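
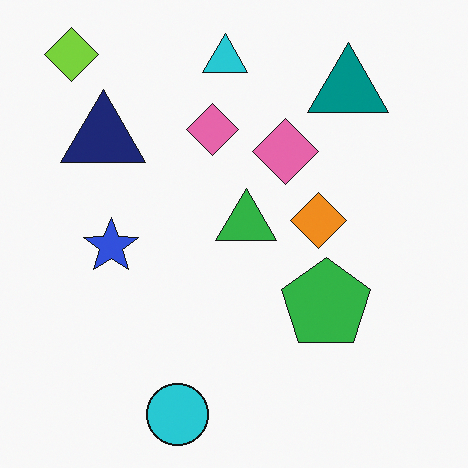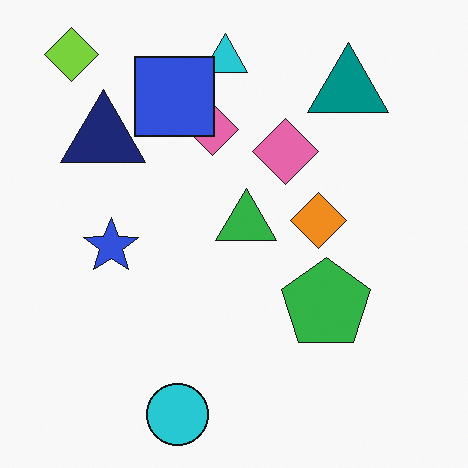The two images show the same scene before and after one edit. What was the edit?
The second image is the first overlaid with an additional blue square.

A blue square appears in the second image that is absent from the first.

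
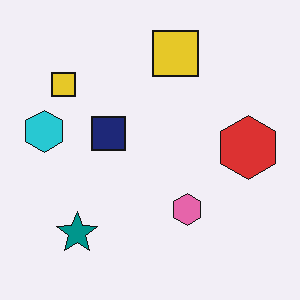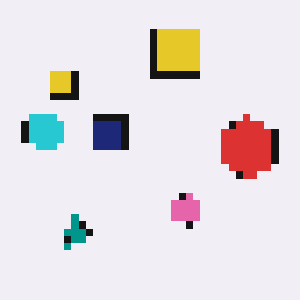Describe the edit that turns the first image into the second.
Pixelated into visible square blocks.

Shapes are reduced to large square blocks; fine edges and outlines are lost — a downscale-then-upscale (mosaic) effect.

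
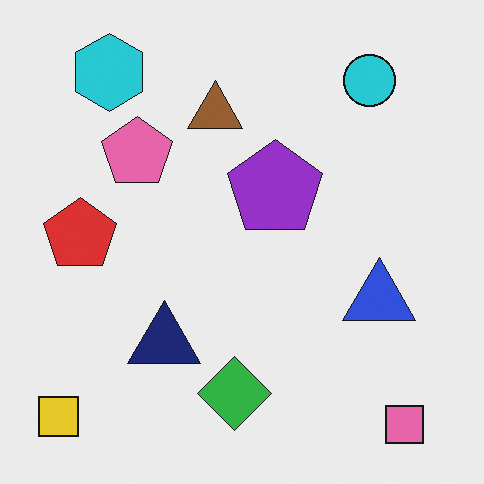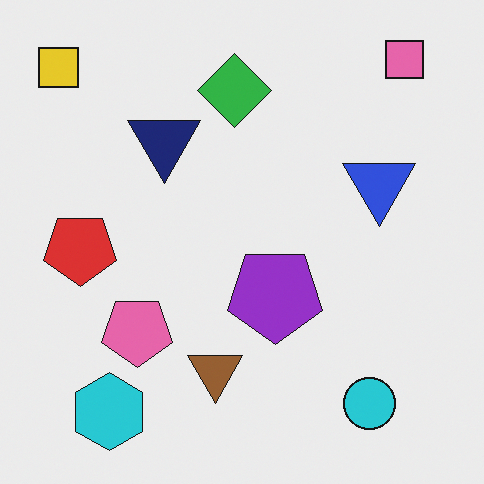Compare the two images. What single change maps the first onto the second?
The second image is the first flipped vertically (top ↔ bottom).

The pink square is in the bottom-right of the first image and the top-right of the second — shapes on opposite sides of the horizontal midline have swapped in a mirror flip.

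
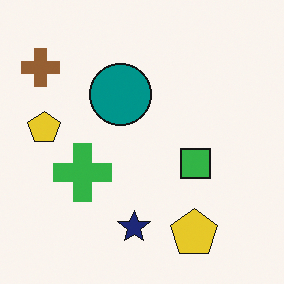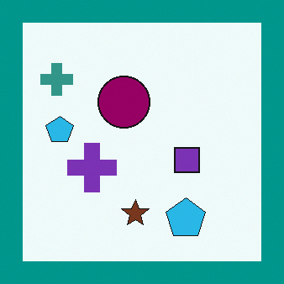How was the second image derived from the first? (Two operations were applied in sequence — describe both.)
This is the original image hue-shifted by a moderate amount, then framed with a teal border.

Every shape's color has rotated by the same amount around the hue wheel — a uniform hue shift. A solid teal frame runs around the edge of the second image, with the content slightly shrunk inside it.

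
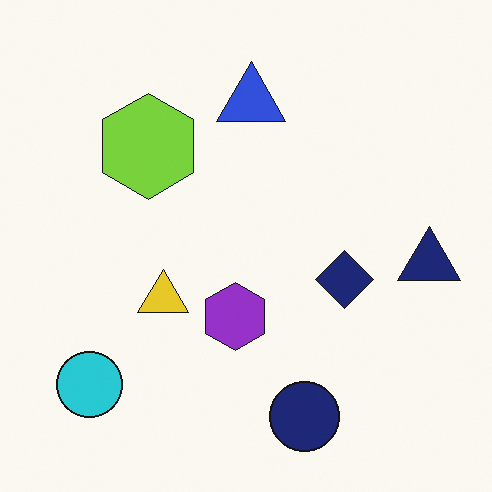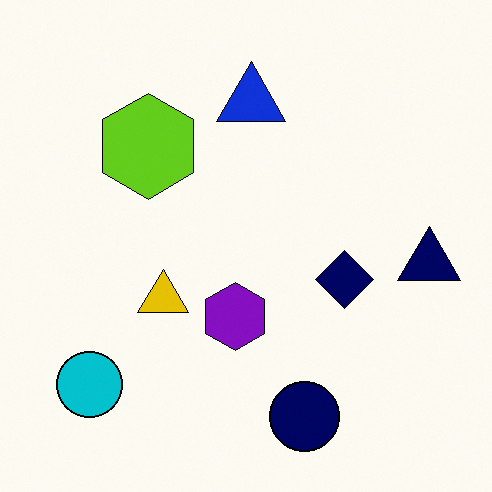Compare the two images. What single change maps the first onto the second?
The second image is the first given slightly increased contrast.

Tones are pushed away from mid-grey across the whole image — a global contrast change.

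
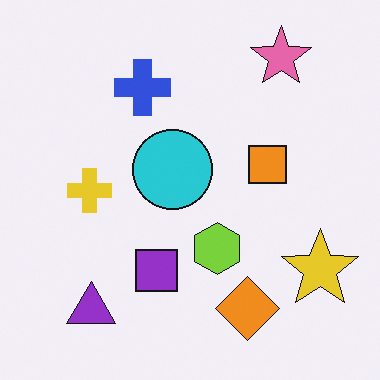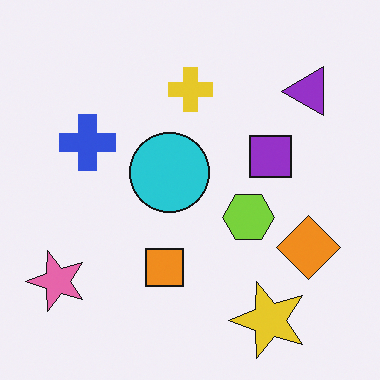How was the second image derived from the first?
It was transposed (reflected across the top-left ↔ bottom-right diagonal).

Shapes have swapped their row and column positions — what was in the top-right is now in the bottom-left — a diagonal reflection.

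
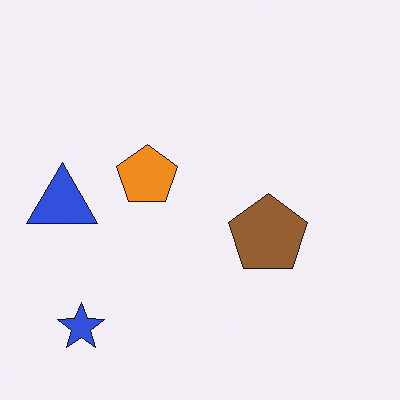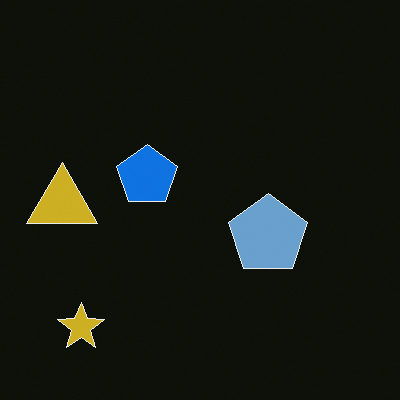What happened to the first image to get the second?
This is the original image color-inverted (negative).

The light background has become dark and every shape's color is its complement — a photographic negative.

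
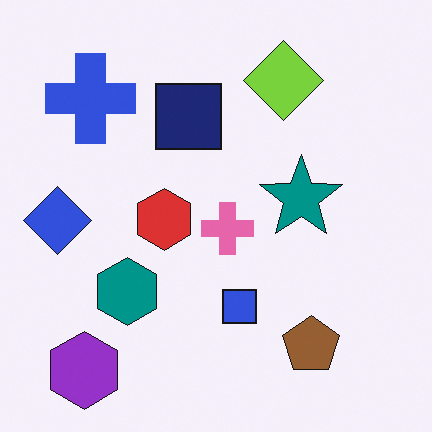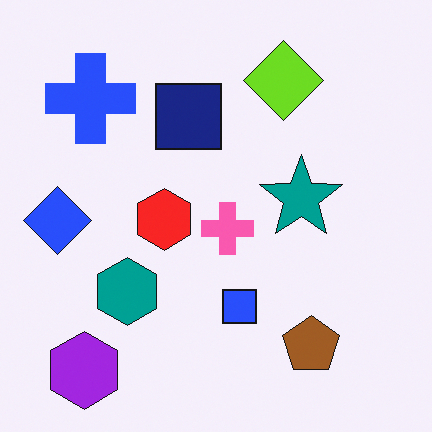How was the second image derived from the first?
The image was slightly oversaturated.

All colors are more vivid — a global saturation change.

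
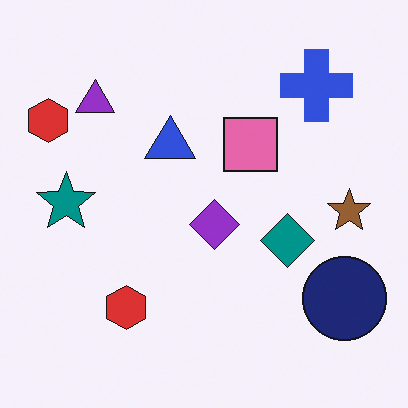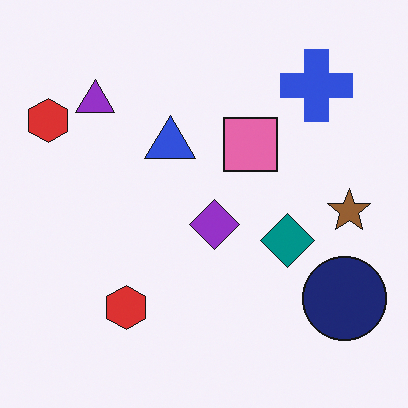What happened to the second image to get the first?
The transformation is: overlaid with an additional teal star.

A teal star appears in the first image that is absent from the second.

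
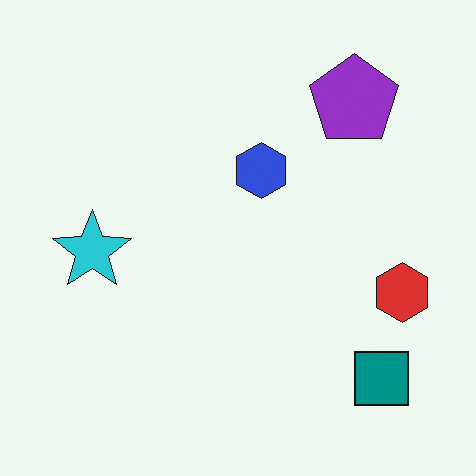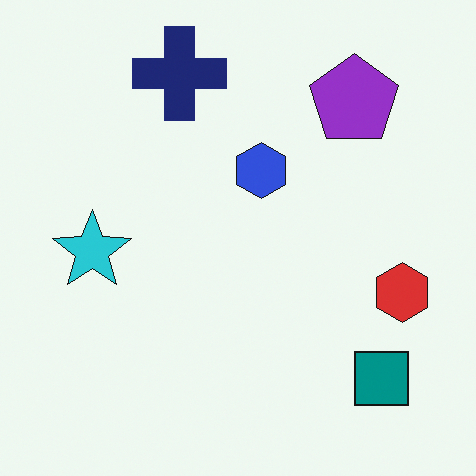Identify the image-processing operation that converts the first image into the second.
Overlaid with an additional navy cross.

A navy cross appears in the second image that is absent from the first.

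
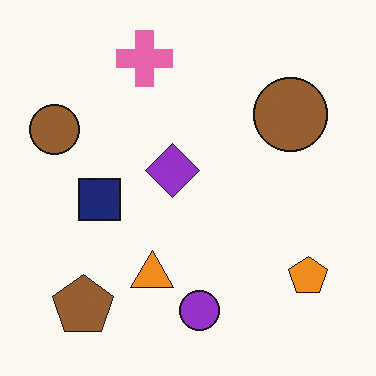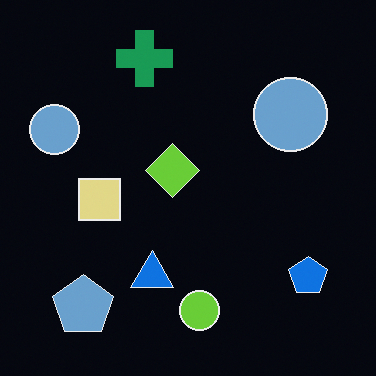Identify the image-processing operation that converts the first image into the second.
The second image is the first color-inverted (negative).

The light background has become dark and every shape's color is its complement — a photographic negative.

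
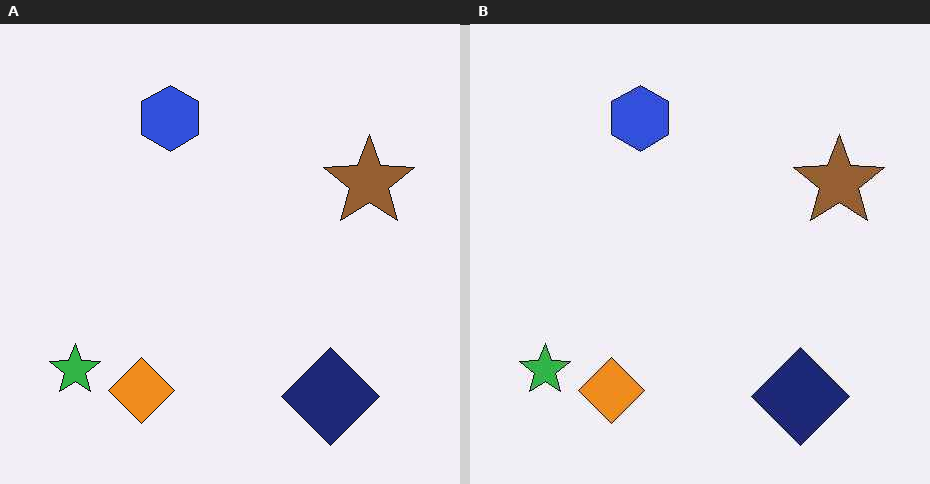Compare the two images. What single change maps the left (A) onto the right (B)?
The transformation is: JPEG-compressed with visible artifacts.

Blocky 8×8 compression artifacts appear around shape edges and the flat background shows ringing — characteristic JPEG degradation.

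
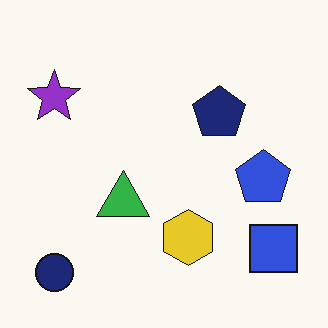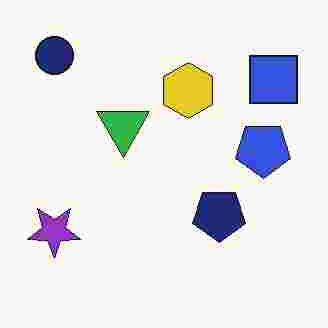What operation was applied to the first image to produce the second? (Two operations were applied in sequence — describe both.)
Heavily JPEG-compressed with obvious blocking artifacts, then flipped vertically (top ↔ bottom).

Blocky 8×8 compression artifacts appear around shape edges and the flat background shows ringing — characteristic JPEG degradation. The navy circle is in the bottom-left of the first image and the top-left of the second — shapes on opposite sides of the horizontal midline have swapped in a mirror flip.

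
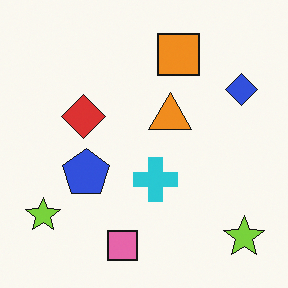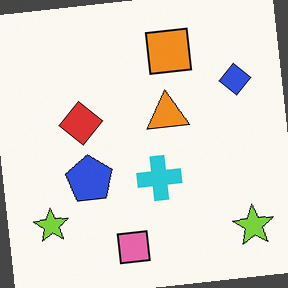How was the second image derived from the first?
Rotated counter-clockwise by a few degrees.

Every shape is tilted by the same angle and the image corners show triangular fill wedges — a whole-image rotation by a non-right angle.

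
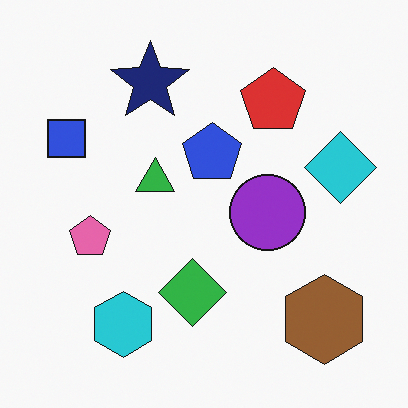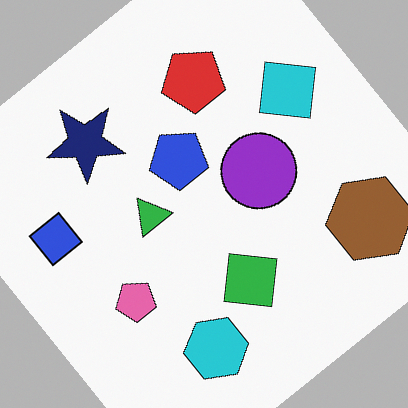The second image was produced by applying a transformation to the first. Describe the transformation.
The transformation is: rotated counter-clockwise by a large amount — several tens of degrees.

Every shape is tilted by the same angle and the image corners show triangular fill wedges — a whole-image rotation by a non-right angle.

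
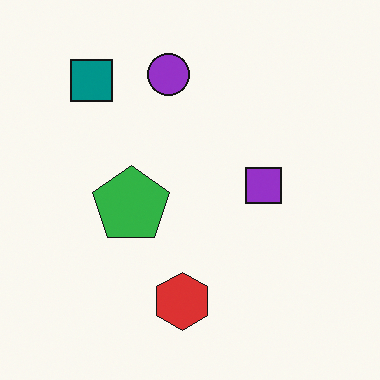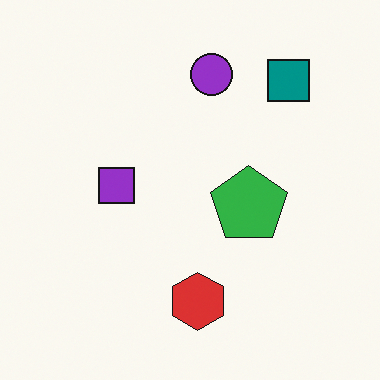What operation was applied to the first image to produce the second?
The transformation is: flipped horizontally (left ↔ right).

The teal square is in the top-left of the first image and the top-right of the second — shapes on opposite sides of the vertical midline have swapped in a mirror flip.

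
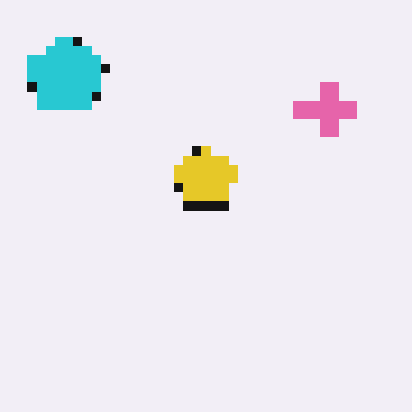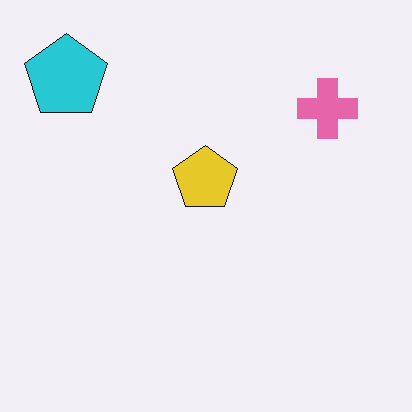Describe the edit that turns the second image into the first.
It was coarsely pixelated.

Shapes are reduced to large square blocks; fine edges and outlines are lost — a downscale-then-upscale (mosaic) effect.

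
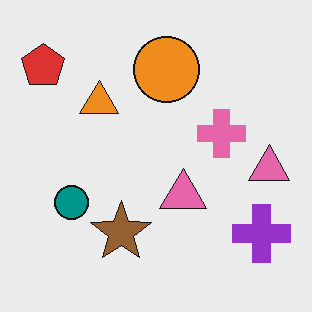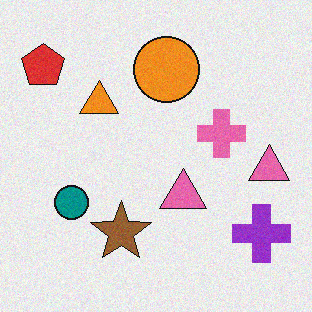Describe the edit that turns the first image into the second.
The second image is the first degraded with subtle gaussian noise.

Random speckle covers the whole image, including the flat background.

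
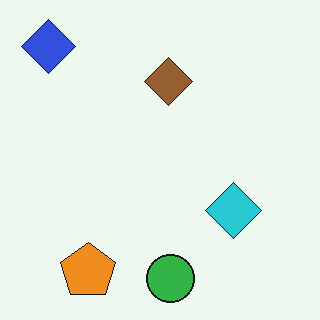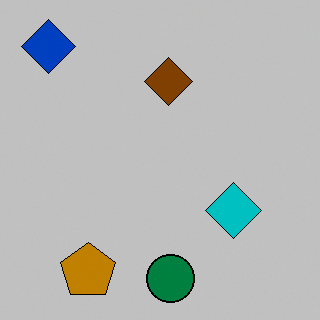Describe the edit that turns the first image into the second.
The image was heavily posterized to just a handful of flat colors.

Each flat color has snapped to a coarser quantized level — most visibly, the near-white background has dropped to a flat grey.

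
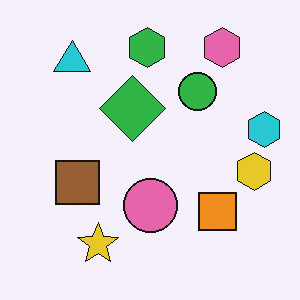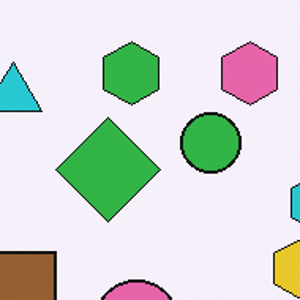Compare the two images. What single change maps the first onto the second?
The transformation is: cropped to a modestly smaller region and rescaled.

The visible shapes are larger and the field of view is narrower; shapes near the original edges may be partly or wholly outside the frame — a crop-and-rescale.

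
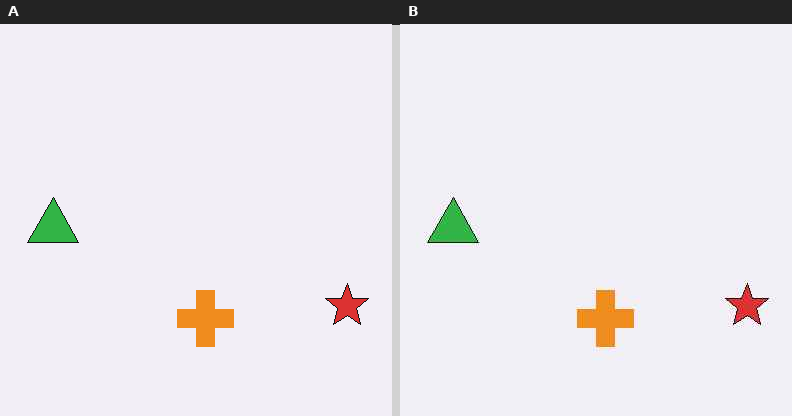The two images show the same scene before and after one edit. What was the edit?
Given moderate JPEG compression.

Blocky 8×8 compression artifacts appear around shape edges and the flat background shows ringing — characteristic JPEG degradation.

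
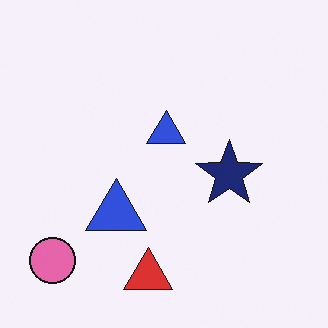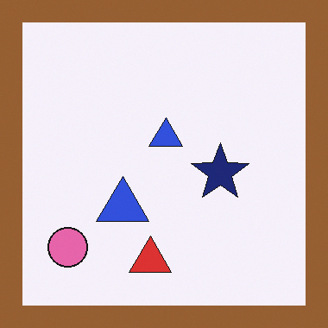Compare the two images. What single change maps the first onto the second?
It was framed with a brown border.

A solid brown frame runs around the edge of the second image, with the content slightly shrunk inside it.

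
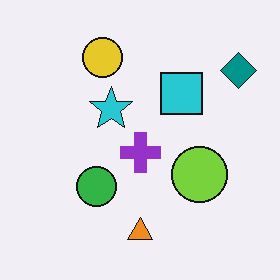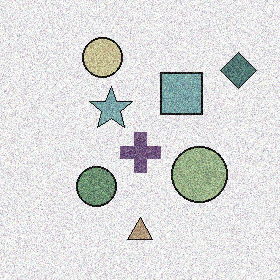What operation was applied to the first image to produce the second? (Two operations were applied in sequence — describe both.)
The transformation is: degraded with a thick layer of grain, then made much more muted (saturation change).

Random speckle covers the whole image, including the flat background. All colors are more muted and greyish — a global saturation change.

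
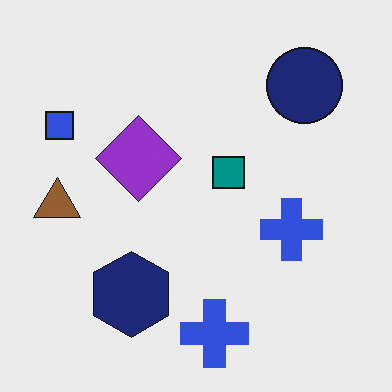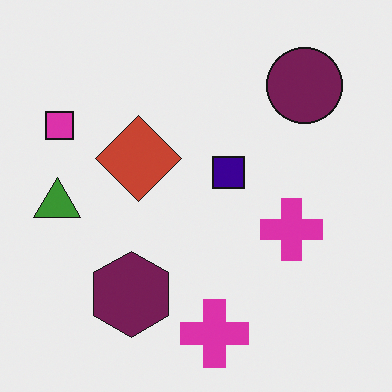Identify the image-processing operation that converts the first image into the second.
This is the original image hue-shifted by a moderate amount.

Every shape's color has rotated by the same amount around the hue wheel — a uniform hue shift.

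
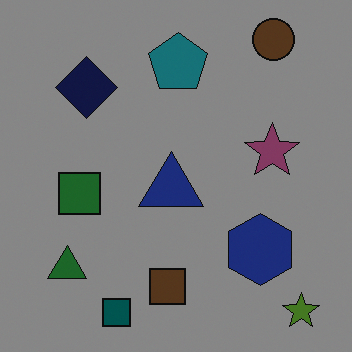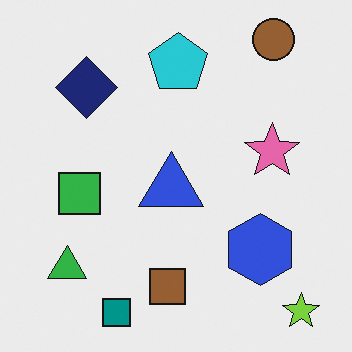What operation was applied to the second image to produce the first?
The image was substantially darkened.

Every pixel — background and shapes alike — is uniformly darkened.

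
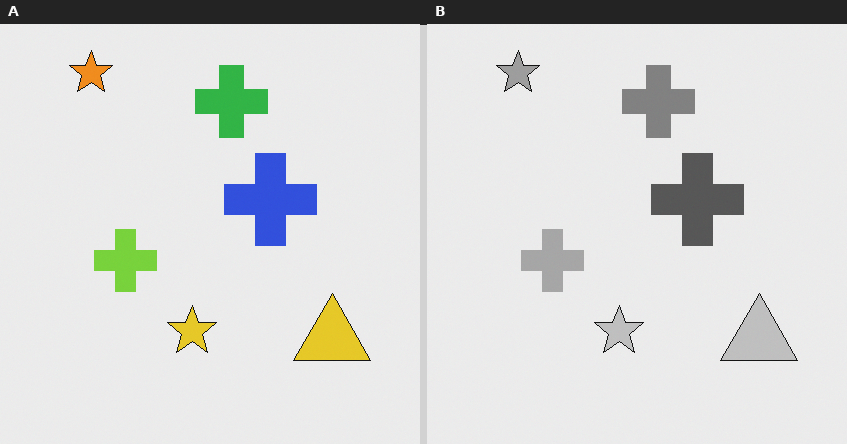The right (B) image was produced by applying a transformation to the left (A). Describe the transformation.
Converted to grayscale.

All color is removed — every shape is now a shade of grey.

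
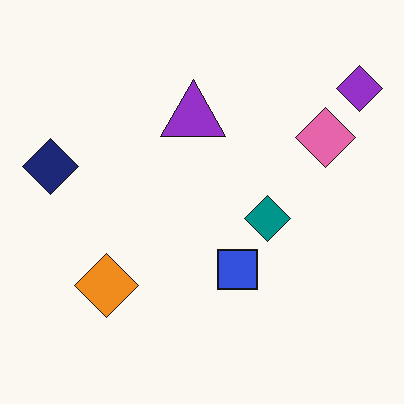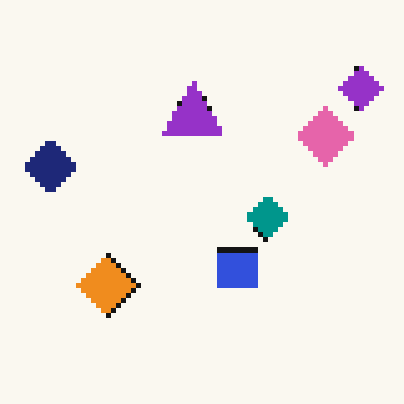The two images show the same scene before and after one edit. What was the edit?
The second image is the first lightly pixelated (a mild mosaic effect).

Shapes are reduced to large square blocks; fine edges and outlines are lost — a downscale-then-upscale (mosaic) effect.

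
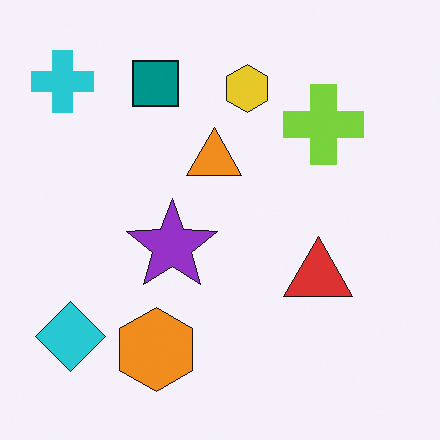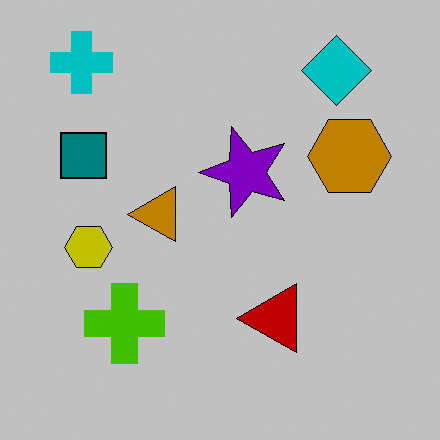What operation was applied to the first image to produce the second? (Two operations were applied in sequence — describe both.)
The image was transposed (reflected across the top-left ↔ bottom-right diagonal), then heavily posterized to just a handful of flat colors.

Shapes have swapped their row and column positions — what was in the top-right is now in the bottom-left — a diagonal reflection. Each flat color has snapped to a coarser quantized level — most visibly, the near-white background has dropped to a flat grey.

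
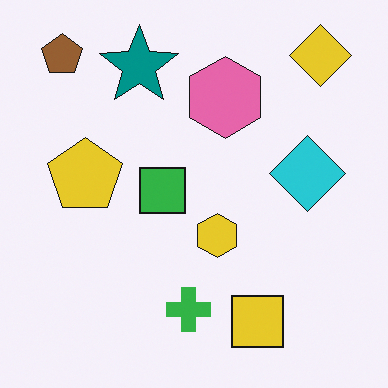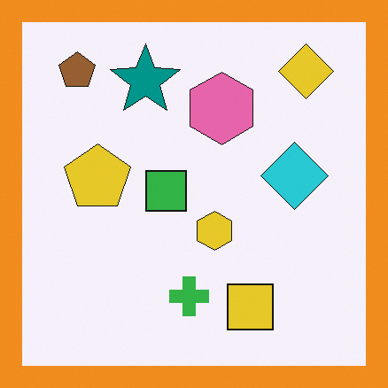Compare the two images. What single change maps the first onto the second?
The second image is the first framed with a orange border.

A solid orange frame runs around the edge of the second image, with the content slightly shrunk inside it.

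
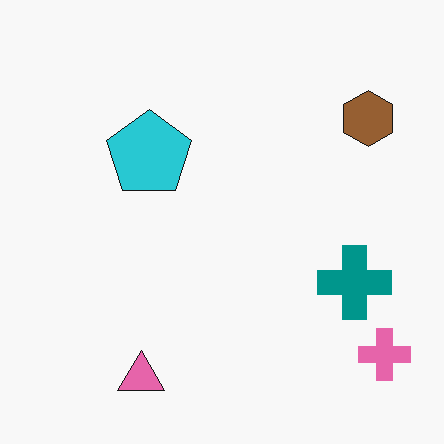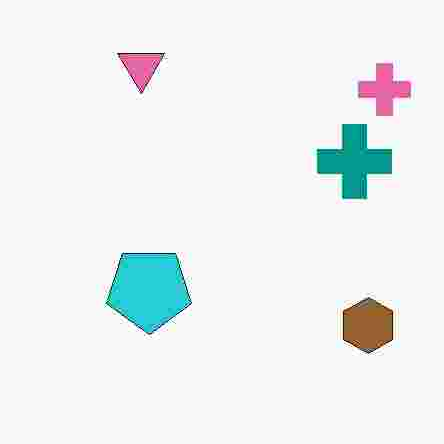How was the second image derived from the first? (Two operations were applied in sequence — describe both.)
It was heavily JPEG-compressed with obvious blocking artifacts, then flipped vertically (top ↔ bottom).

Blocky 8×8 compression artifacts appear around shape edges and the flat background shows ringing — characteristic JPEG degradation. The pink triangle is in the bottom-left of the first image and the top-left of the second — shapes on opposite sides of the horizontal midline have swapped in a mirror flip.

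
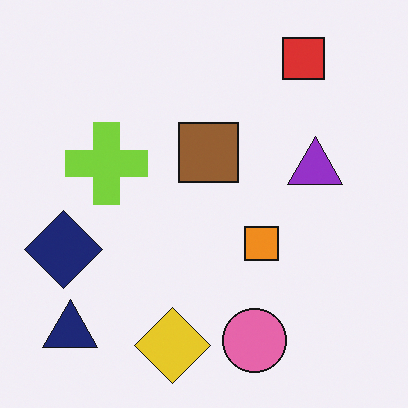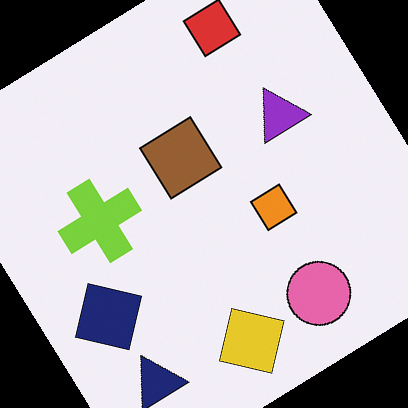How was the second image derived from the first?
Rotated counter-clockwise by a large amount — several tens of degrees.

Every shape is tilted by the same angle and the image corners show triangular fill wedges — a whole-image rotation by a non-right angle.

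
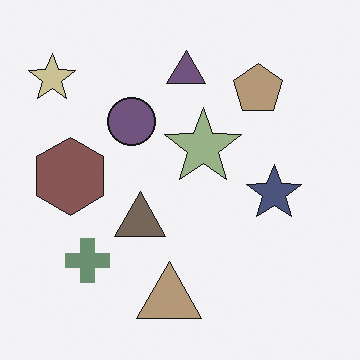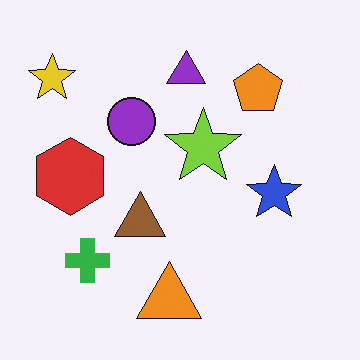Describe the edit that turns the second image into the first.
The image was made much more muted (saturation change).

All colors are more muted and greyish — a global saturation change.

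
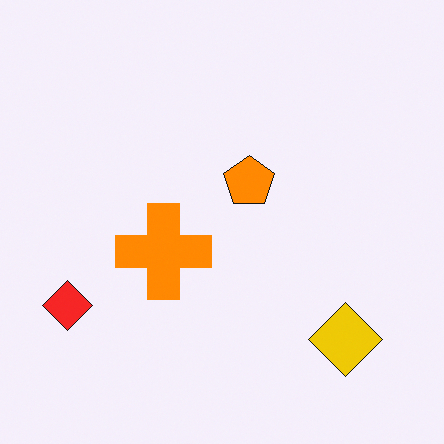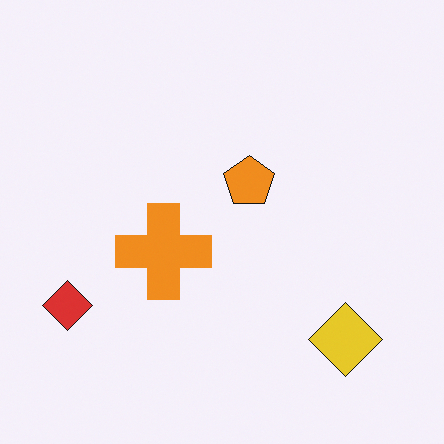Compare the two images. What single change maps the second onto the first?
The first image is the second slightly oversaturated.

All colors are more vivid — a global saturation change.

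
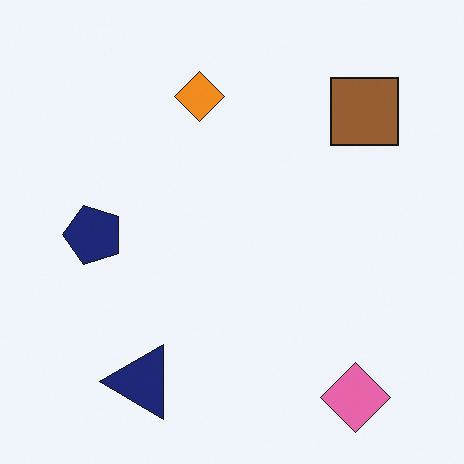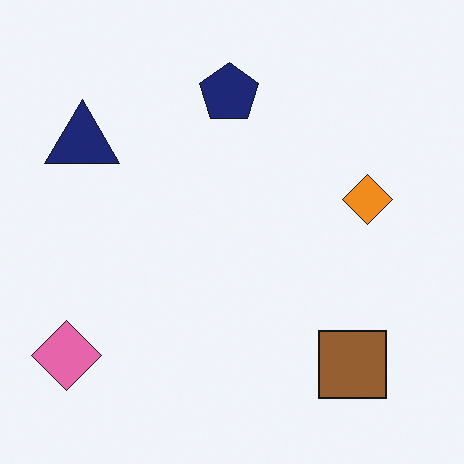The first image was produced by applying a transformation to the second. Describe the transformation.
The first image is the second rotated 90° counter-clockwise.

The pink diamond sits in the bottom-left of the second image and the bottom-right of the first — consistent with a whole-image 90° counter-clockwise rotation.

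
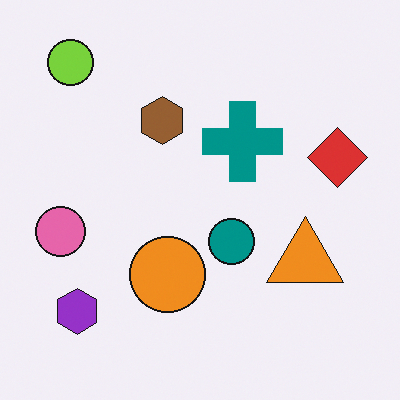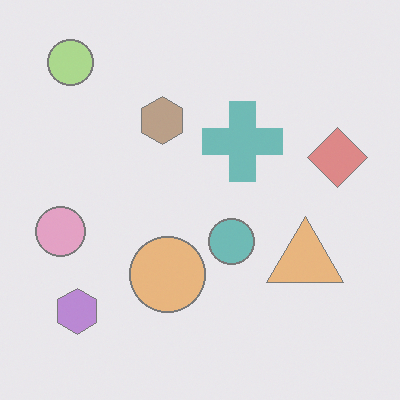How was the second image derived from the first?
The transformation is: given much lower contrast.

Tones are pushed toward mid-grey across the whole image — a global contrast change.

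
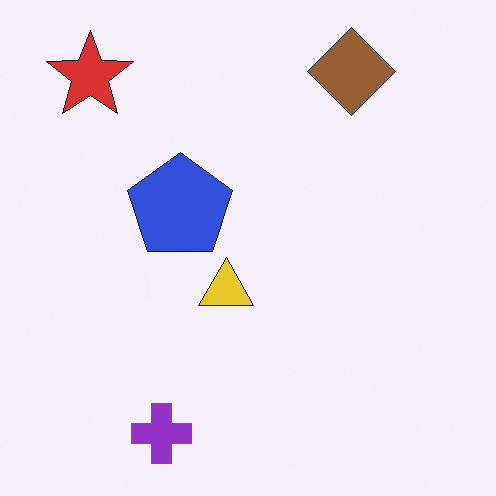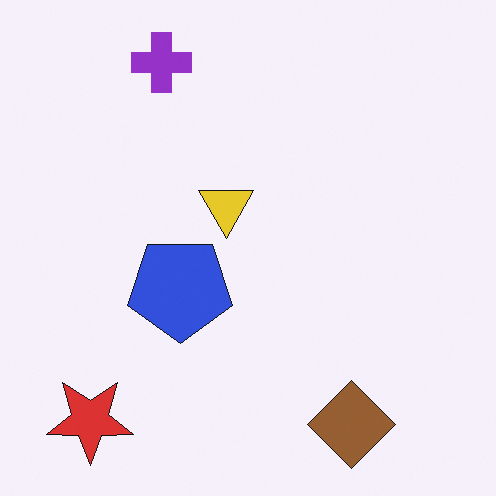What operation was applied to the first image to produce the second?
The image was flipped vertically (top ↔ bottom).

The purple cross is in the bottom-left of the first image and the top-left of the second — shapes on opposite sides of the horizontal midline have swapped in a mirror flip.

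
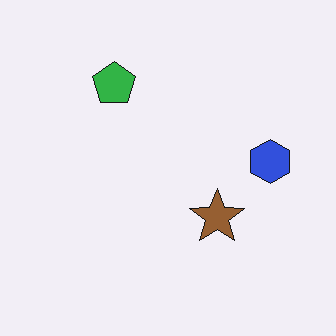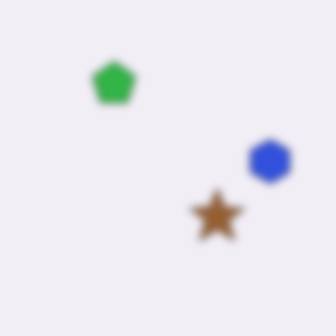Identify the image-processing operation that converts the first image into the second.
The transformation is: moderately blurred.

Shape edges and outlines are uniformly softened across the whole image.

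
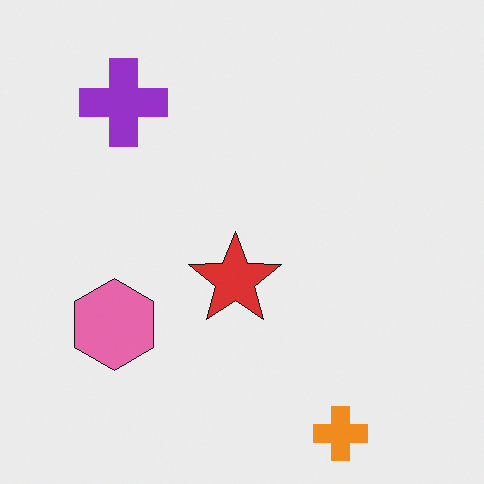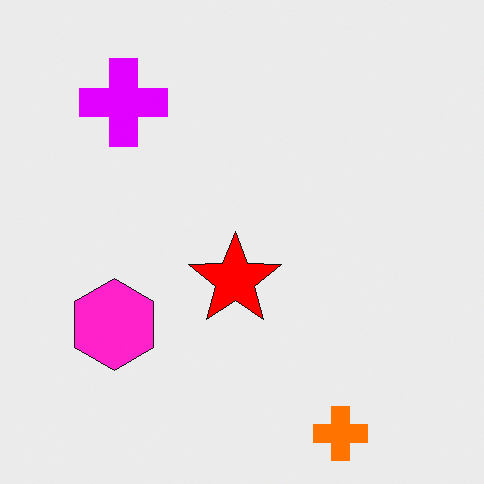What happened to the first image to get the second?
The transformation is: heavily oversaturated.

All colors are more vivid — a global saturation change.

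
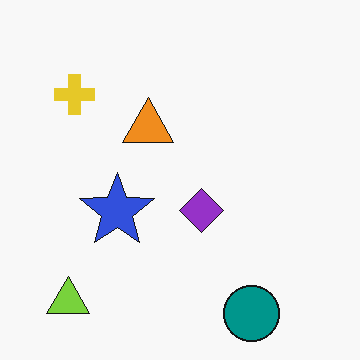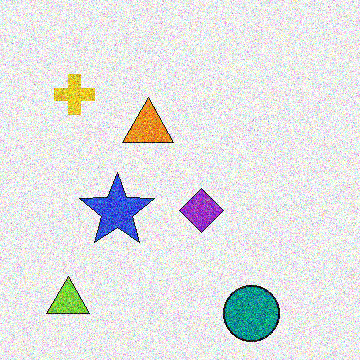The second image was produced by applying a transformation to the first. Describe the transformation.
It was degraded with a thick layer of grain.

Random speckle covers the whole image, including the flat background.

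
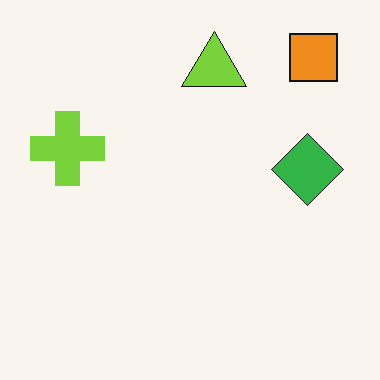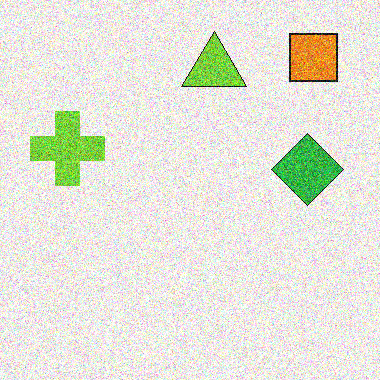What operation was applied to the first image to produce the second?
It was degraded with heavy additive noise.

Random speckle covers the whole image, including the flat background.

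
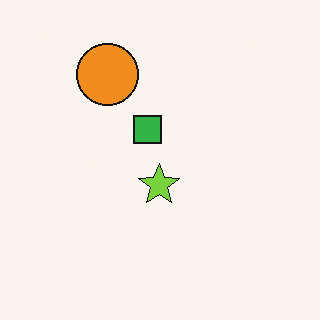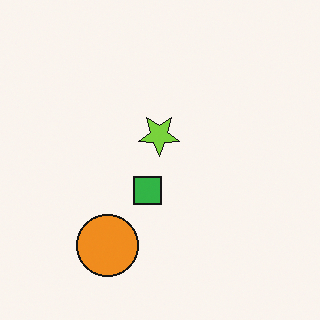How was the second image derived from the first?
Flipped vertically (top ↔ bottom).

The orange circle is in the top of the first image and the bottom of the second — shapes on opposite sides of the horizontal midline have swapped in a mirror flip.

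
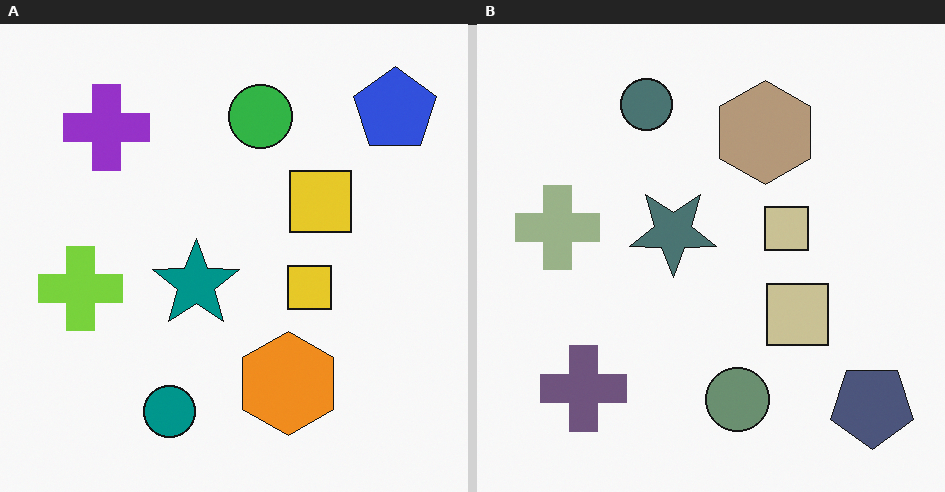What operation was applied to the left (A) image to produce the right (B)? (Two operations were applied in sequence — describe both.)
The image was heavily desaturated, then flipped vertically (top ↔ bottom).

All colors are more muted and greyish — a global saturation change. The teal circle is in the bottom of the left (A) image and the top of the right (B) — shapes on opposite sides of the horizontal midline have swapped in a mirror flip.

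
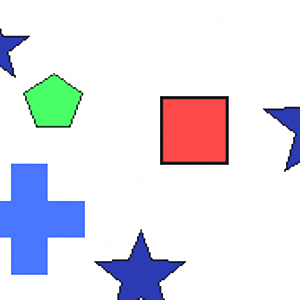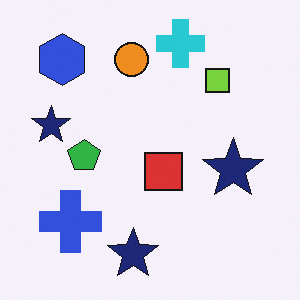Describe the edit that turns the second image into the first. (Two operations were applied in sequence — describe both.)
This is the original image cropped tightly and scaled back up, then brightened a lot.

The visible shapes are larger and the field of view is narrower; shapes near the original edges may be partly or wholly outside the frame — a crop-and-rescale. Every pixel — background and shapes alike — is uniformly brightened.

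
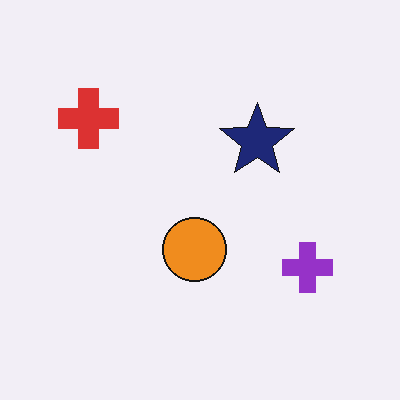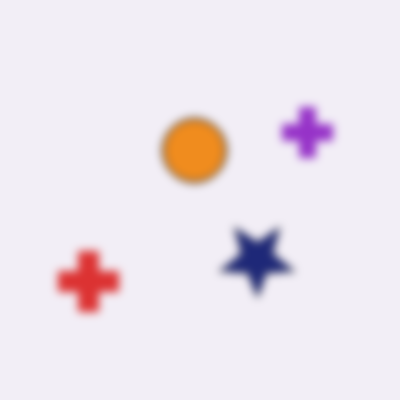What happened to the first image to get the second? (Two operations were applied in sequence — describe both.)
The transformation is: flipped vertically (top ↔ bottom), then noticeably gaussian-blurred.

The red cross is in the top-left of the first image and the bottom-left of the second — shapes on opposite sides of the horizontal midline have swapped in a mirror flip. Shape edges and outlines are uniformly softened across the whole image.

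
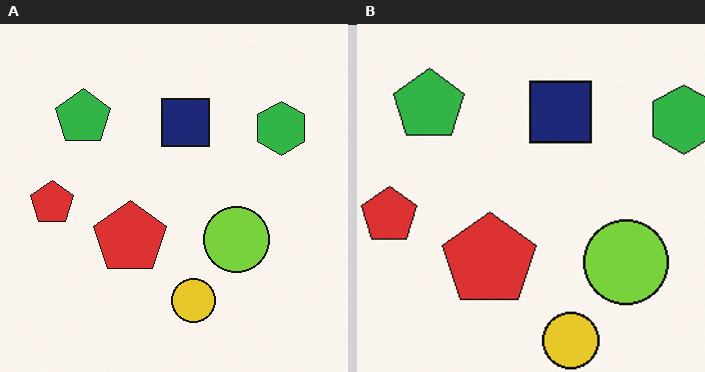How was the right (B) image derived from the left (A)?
The image was cropped slightly and scaled back up.

The visible shapes are larger and the field of view is narrower; shapes near the original edges may be partly or wholly outside the frame — a crop-and-rescale.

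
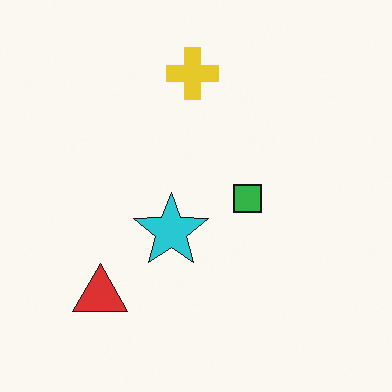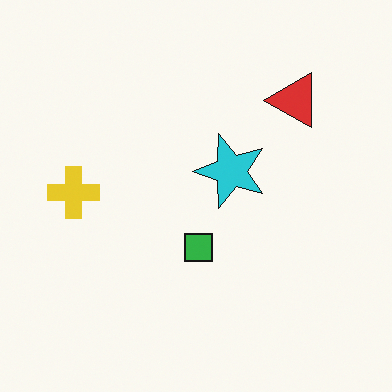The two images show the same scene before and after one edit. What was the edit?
Transposed (reflected across the top-left ↔ bottom-right diagonal).

Shapes have swapped their row and column positions — what was in the top-right is now in the bottom-left — a diagonal reflection.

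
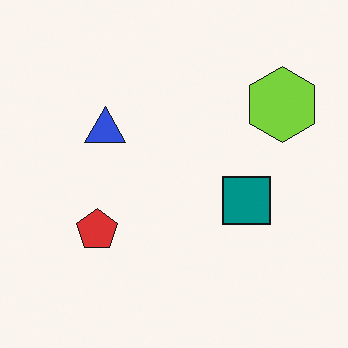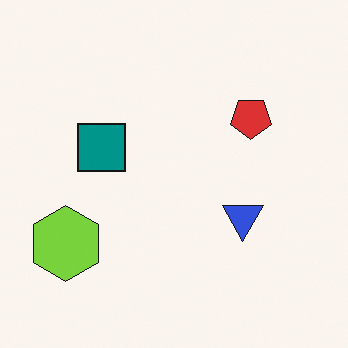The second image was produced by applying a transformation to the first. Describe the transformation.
Rotated 180°.

The lime hexagon sits in the top-right of the first image and the bottom-left of the second — consistent with a whole-image 180° rotation.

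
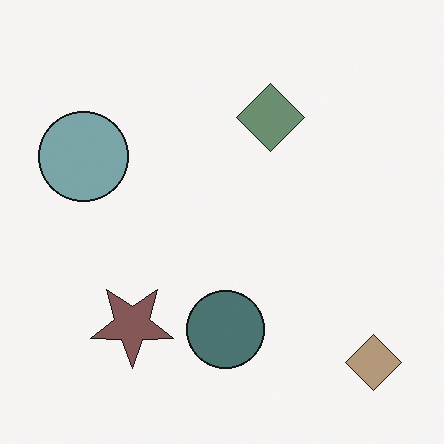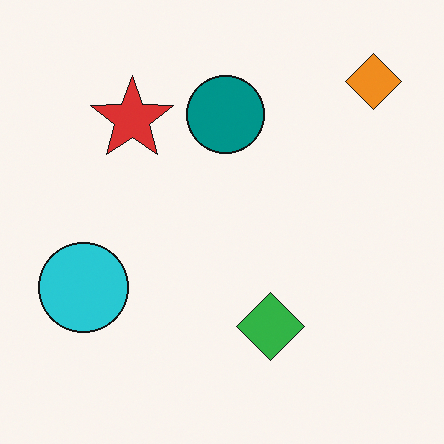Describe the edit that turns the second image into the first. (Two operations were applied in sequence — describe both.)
The image was made much more muted (saturation change), then flipped vertically (top ↔ bottom).

All colors are more muted and greyish — a global saturation change. The orange diamond is in the top-right of the second image and the bottom-right of the first — shapes on opposite sides of the horizontal midline have swapped in a mirror flip.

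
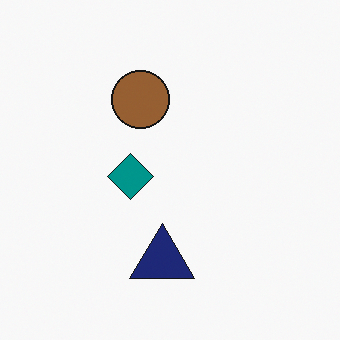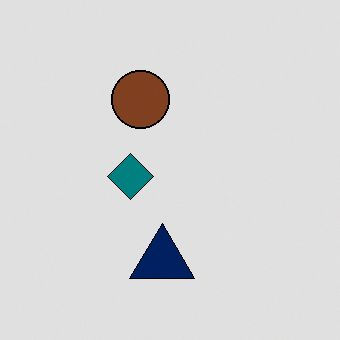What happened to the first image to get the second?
The second image is the first posterized to a reduced palette.

Each flat color has snapped to a coarser quantized level — most visibly, the near-white background has dropped to a flat grey.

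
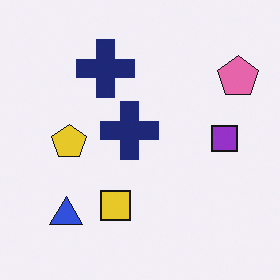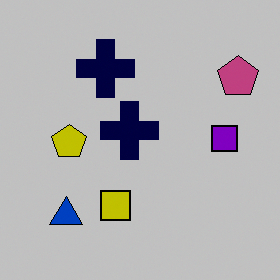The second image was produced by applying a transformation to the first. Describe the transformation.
This is the original image heavily posterized to just a handful of flat colors.

Each flat color has snapped to a coarser quantized level — most visibly, the near-white background has dropped to a flat grey.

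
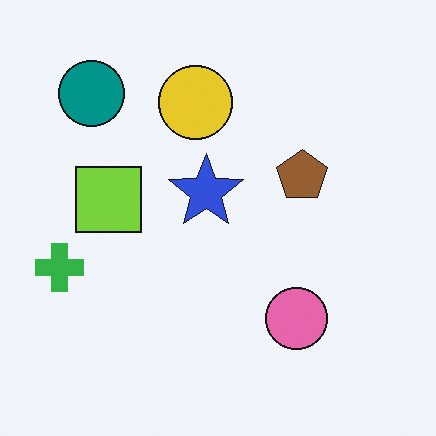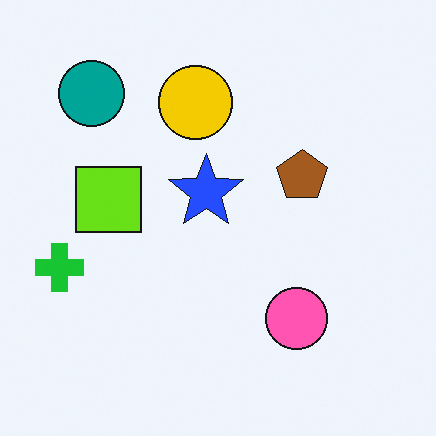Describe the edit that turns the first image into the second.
It was slightly oversaturated.

All colors are more vivid — a global saturation change.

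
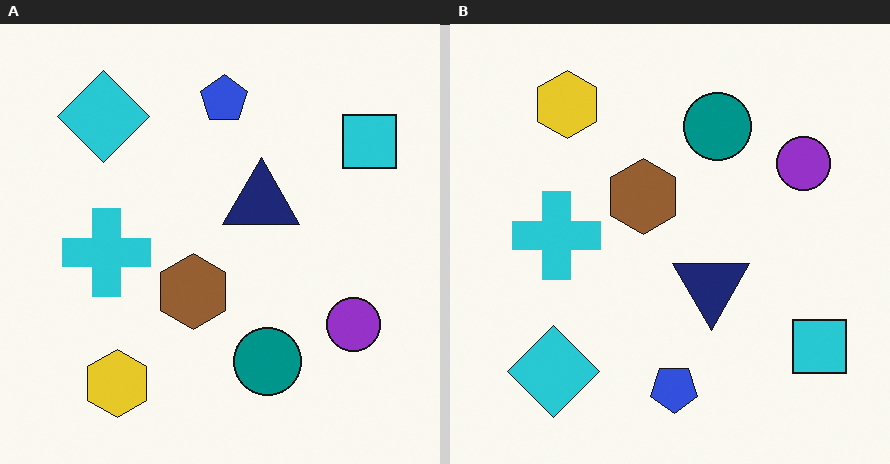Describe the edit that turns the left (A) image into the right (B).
It was flipped vertically (top ↔ bottom).

The blue pentagon is in the top of the left (A) image and the bottom of the right (B) — shapes on opposite sides of the horizontal midline have swapped in a mirror flip.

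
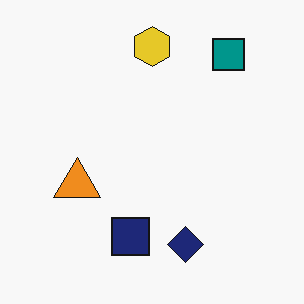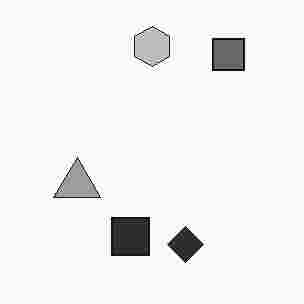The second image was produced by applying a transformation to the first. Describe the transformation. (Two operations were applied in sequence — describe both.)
This is the original image converted to grayscale, then degraded with heavy JPEG compression.

All color is removed — every shape is now a shade of grey. Blocky 8×8 compression artifacts appear around shape edges and the flat background shows ringing — characteristic JPEG degradation.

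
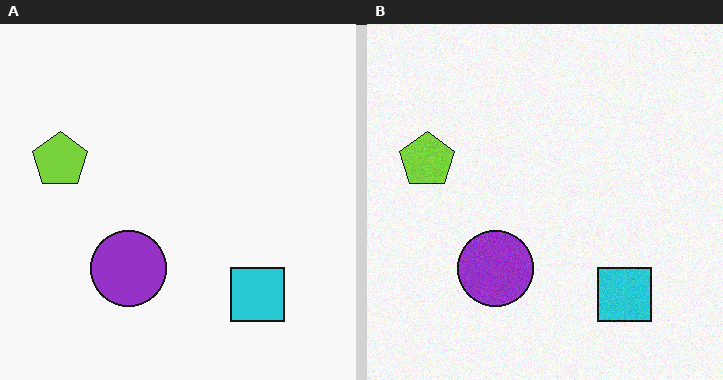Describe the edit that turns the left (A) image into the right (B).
Degraded with light additive noise.

Random speckle covers the whole image, including the flat background.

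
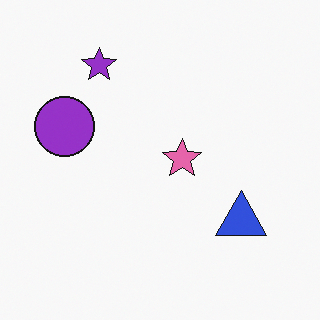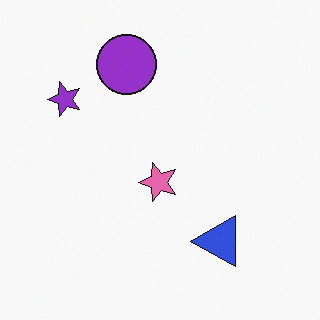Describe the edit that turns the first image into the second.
The image was transposed (reflected across the top-left ↔ bottom-right diagonal).

Shapes have swapped their row and column positions — what was in the top-right is now in the bottom-left — a diagonal reflection.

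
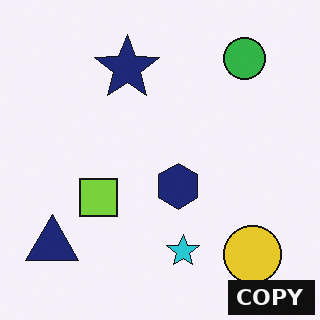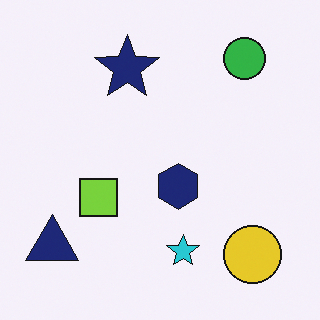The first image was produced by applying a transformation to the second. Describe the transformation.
Watermarked with the text "COPY" in the lower-right corner.

A dark label reading "COPY" appears in the lower-right corner.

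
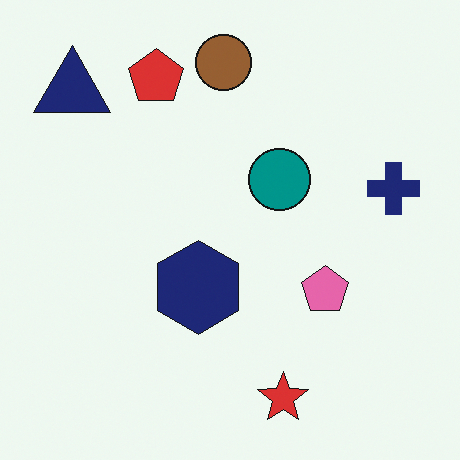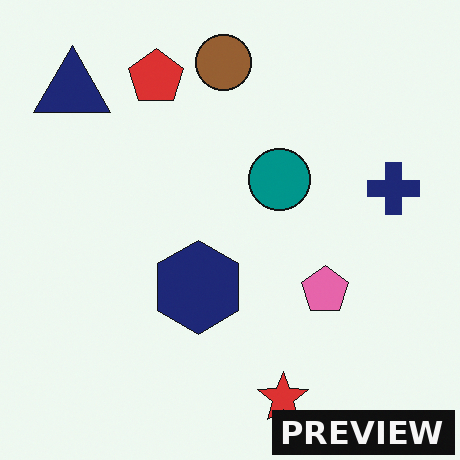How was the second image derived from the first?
It was watermarked with the text "PREVIEW" in the lower-right corner.

A dark label reading "PREVIEW" appears in the lower-right corner.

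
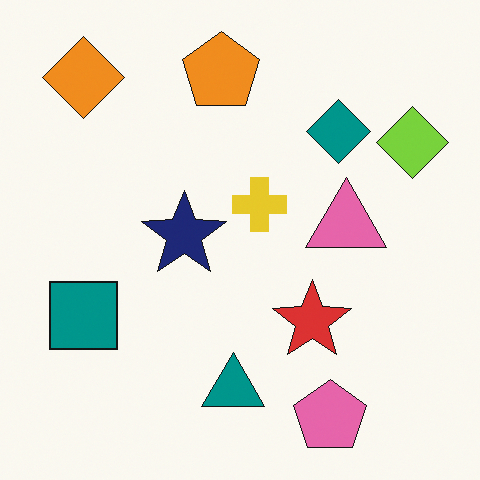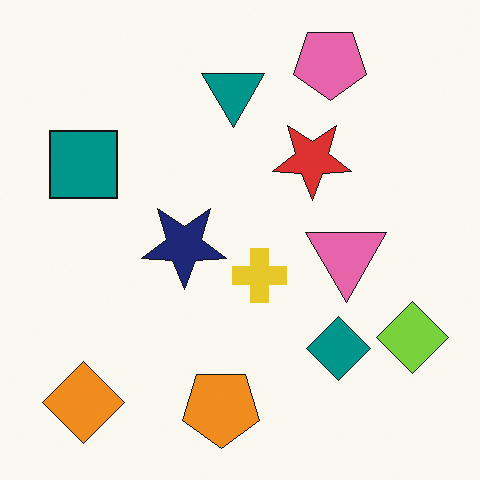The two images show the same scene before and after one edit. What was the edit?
It was flipped vertically (top ↔ bottom).

The pink pentagon is in the bottom-right of the first image and the top-right of the second — shapes on opposite sides of the horizontal midline have swapped in a mirror flip.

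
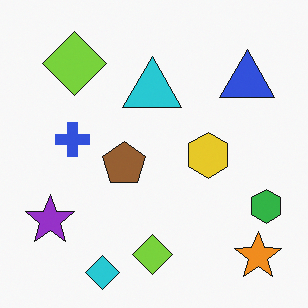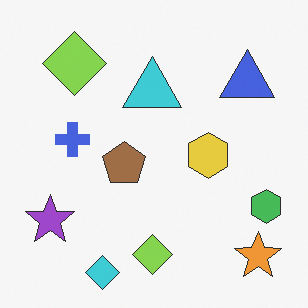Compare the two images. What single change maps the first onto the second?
The image was given slightly reduced contrast.

Tones are pushed toward mid-grey across the whole image — a global contrast change.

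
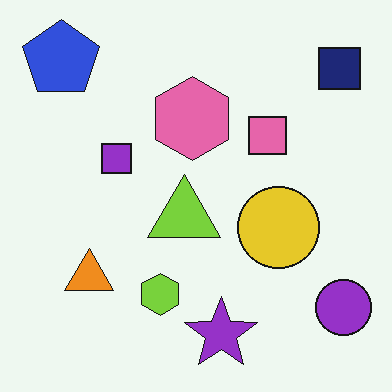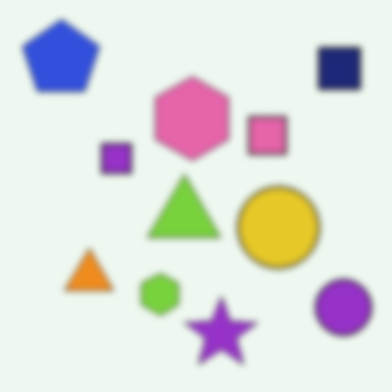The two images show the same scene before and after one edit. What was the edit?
It was moderately blurred.

Shape edges and outlines are uniformly softened across the whole image.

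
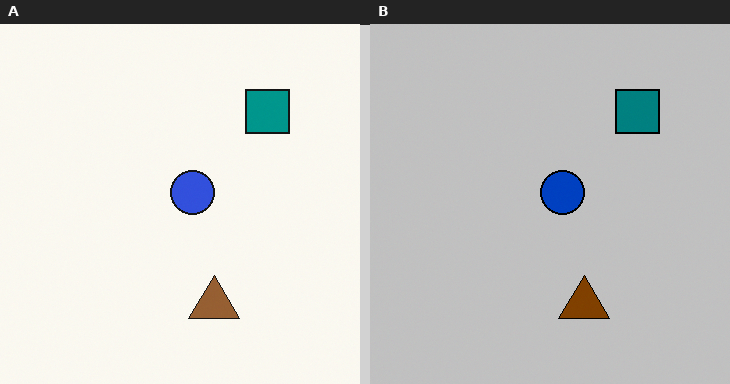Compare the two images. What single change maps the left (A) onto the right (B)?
This is the original image heavily posterized to just a handful of flat colors.

Each flat color has snapped to a coarser quantized level — most visibly, the near-white background has dropped to a flat grey.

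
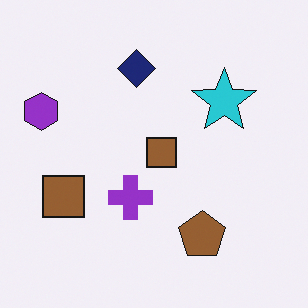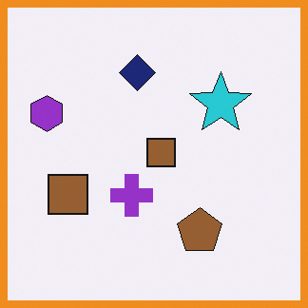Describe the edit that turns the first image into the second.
It was framed with a orange border.

A solid orange frame runs around the edge of the second image, with the content slightly shrunk inside it.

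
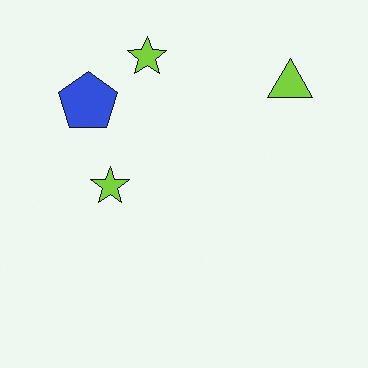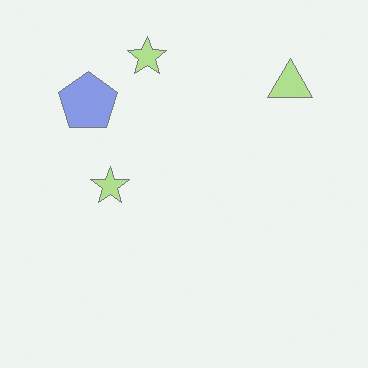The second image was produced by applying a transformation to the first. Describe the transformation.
It was given much lower contrast.

Tones are pushed toward mid-grey across the whole image — a global contrast change.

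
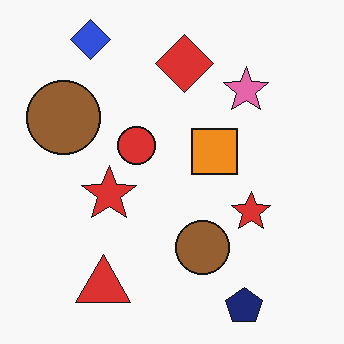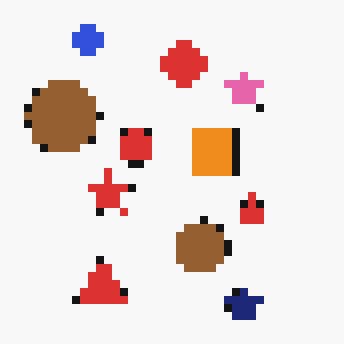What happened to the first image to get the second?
The transformation is: moderately pixelated.

Shapes are reduced to large square blocks; fine edges and outlines are lost — a downscale-then-upscale (mosaic) effect.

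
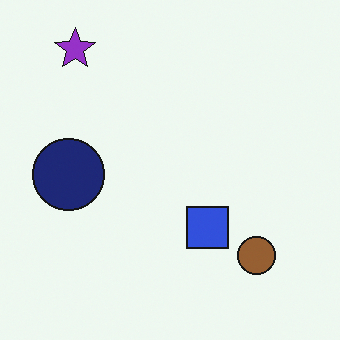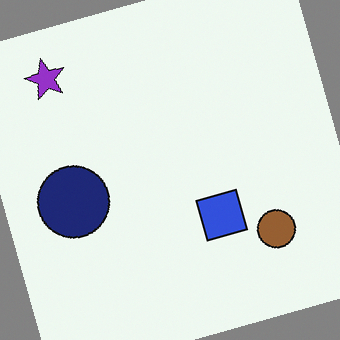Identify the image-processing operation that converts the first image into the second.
The transformation is: rotated counter-clockwise by a moderate amount.

Every shape is tilted by the same angle and the image corners show triangular fill wedges — a whole-image rotation by a non-right angle.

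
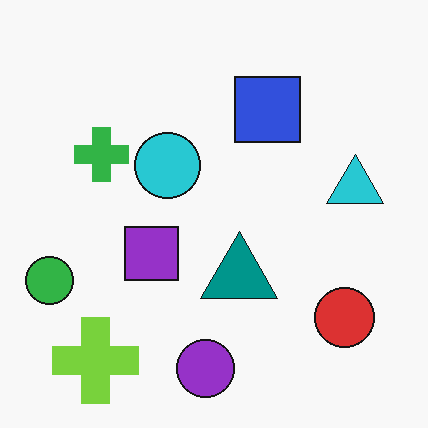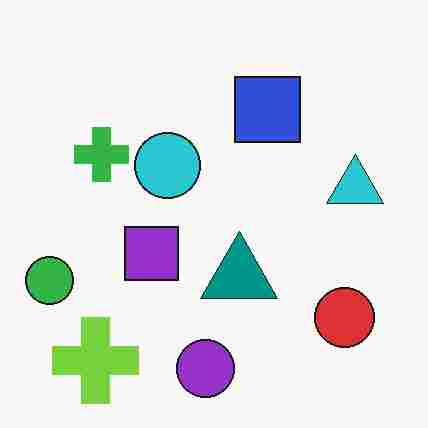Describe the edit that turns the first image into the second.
Degraded with heavy JPEG compression.

Blocky 8×8 compression artifacts appear around shape edges and the flat background shows ringing — characteristic JPEG degradation.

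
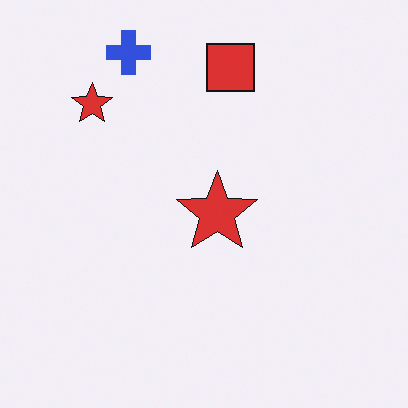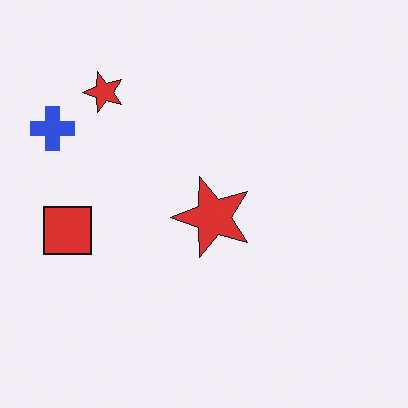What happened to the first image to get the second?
It was transposed (reflected across the top-left ↔ bottom-right diagonal).

Shapes have swapped their row and column positions — what was in the top-right is now in the bottom-left — a diagonal reflection.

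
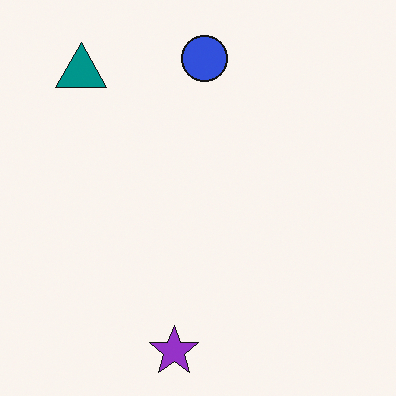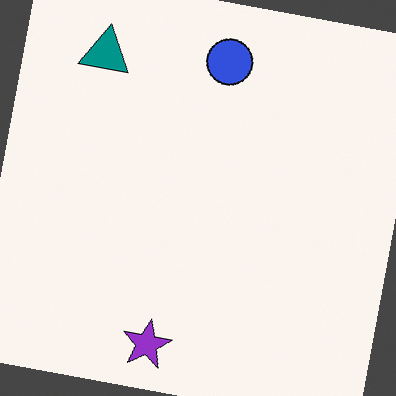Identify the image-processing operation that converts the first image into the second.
The image was rotated clockwise by a slight angle.

Every shape is tilted by the same angle and the image corners show triangular fill wedges — a whole-image rotation by a non-right angle.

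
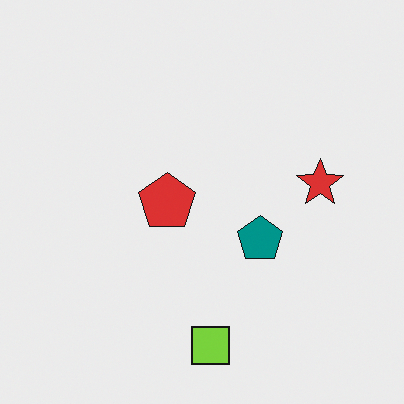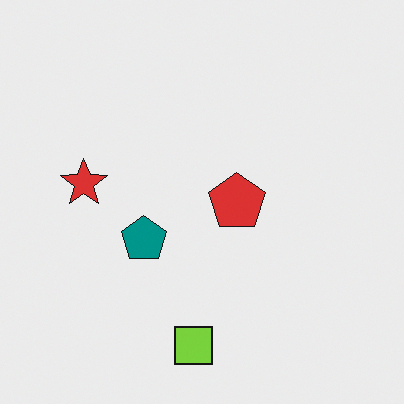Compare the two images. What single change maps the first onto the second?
Flipped horizontally (left ↔ right).

The red star is in the right of the first image and the left of the second — shapes on opposite sides of the vertical midline have swapped in a mirror flip.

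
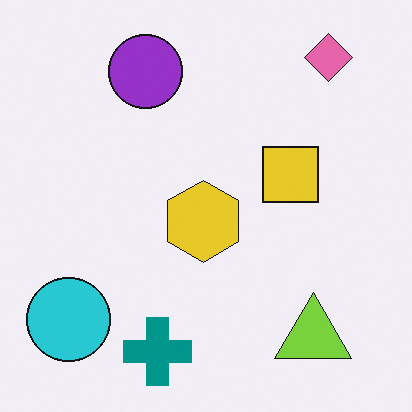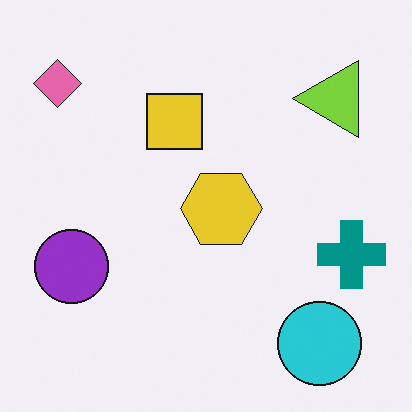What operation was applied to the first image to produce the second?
This is the original image rotated 90° counter-clockwise.

The pink diamond sits in the top-right of the first image and the top-left of the second — consistent with a whole-image 90° counter-clockwise rotation.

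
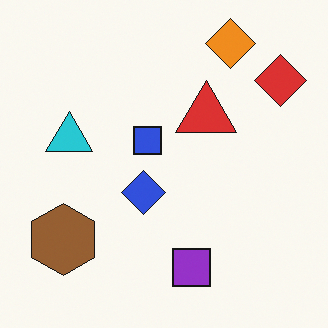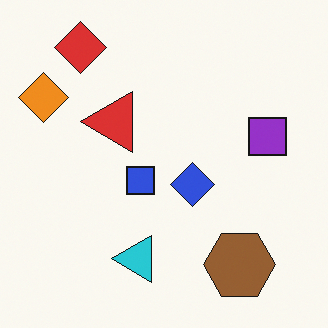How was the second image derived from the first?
This is the original image rotated 90° counter-clockwise.

The red diamond sits in the top-right of the first image and the top-left of the second — consistent with a whole-image 90° counter-clockwise rotation.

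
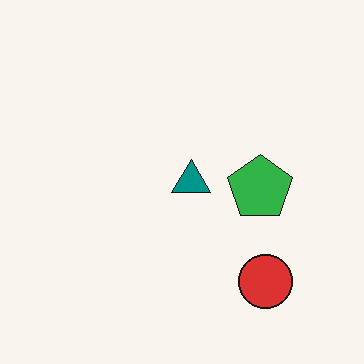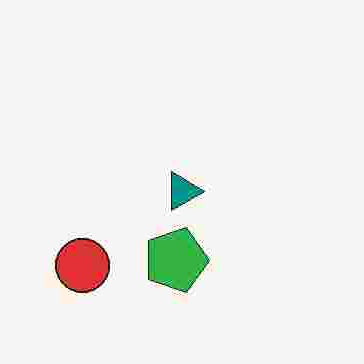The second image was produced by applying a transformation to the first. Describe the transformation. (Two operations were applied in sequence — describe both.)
It was heavily JPEG-compressed with obvious blocking artifacts, then rotated 90° clockwise.

Blocky 8×8 compression artifacts appear around shape edges and the flat background shows ringing — characteristic JPEG degradation. The red circle sits in the bottom-right of the first image and the bottom-left of the second — consistent with a whole-image 90° clockwise rotation.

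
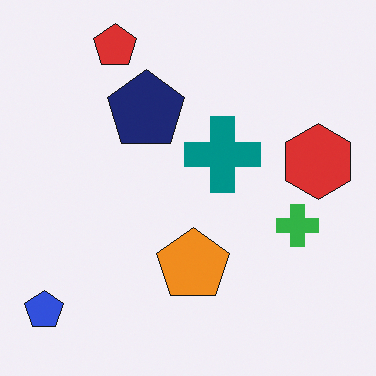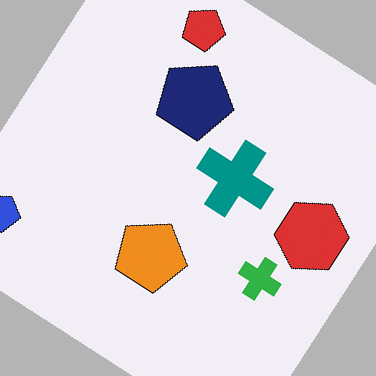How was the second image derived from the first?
Rotated clockwise by a large amount — several tens of degrees.

Every shape is tilted by the same angle and the image corners show triangular fill wedges — a whole-image rotation by a non-right angle.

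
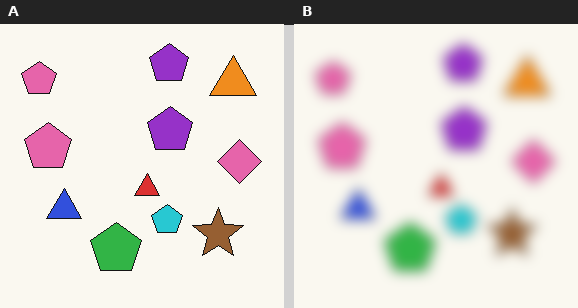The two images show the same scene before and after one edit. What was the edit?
The transformation is: strongly gaussian-blurred.

Shape edges and outlines are uniformly softened across the whole image.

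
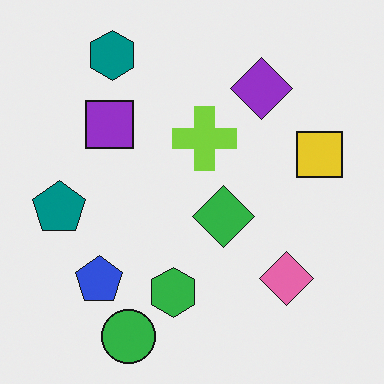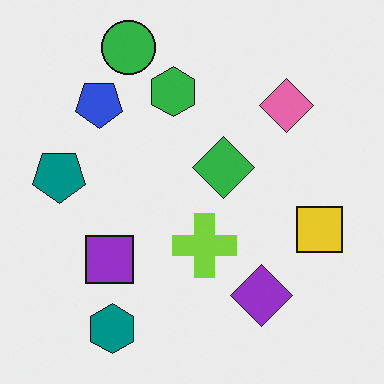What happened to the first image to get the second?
The transformation is: flipped vertically (top ↔ bottom).

The green circle is in the bottom of the first image and the top of the second — shapes on opposite sides of the horizontal midline have swapped in a mirror flip.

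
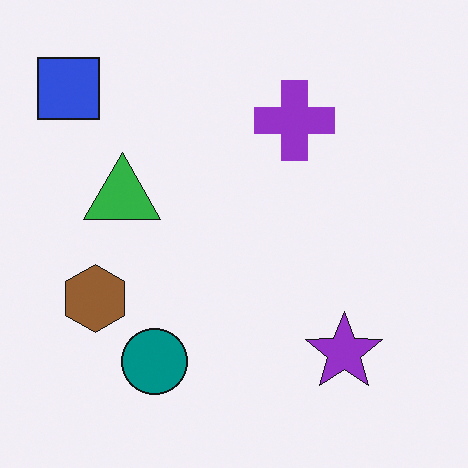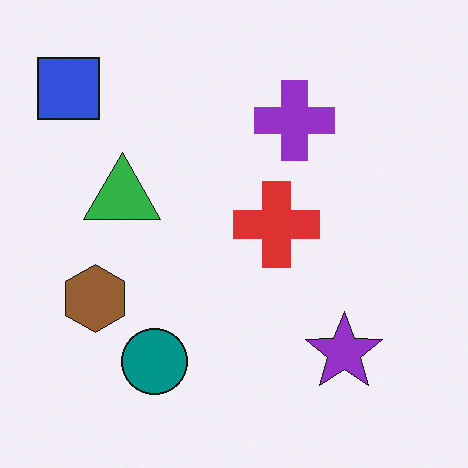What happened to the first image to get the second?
This is the original image overlaid with an additional red cross.

A red cross appears in the second image that is absent from the first.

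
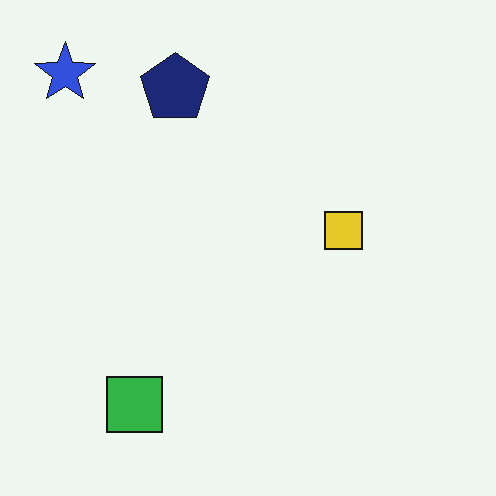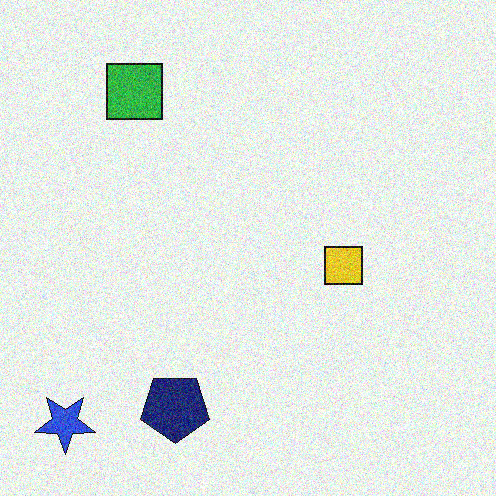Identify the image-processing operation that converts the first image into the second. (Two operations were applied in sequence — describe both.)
The second image is the first flipped vertically (top ↔ bottom), then degraded with moderate additive noise.

The blue star is in the top-left of the first image and the bottom-left of the second — shapes on opposite sides of the horizontal midline have swapped in a mirror flip. Random speckle covers the whole image, including the flat background.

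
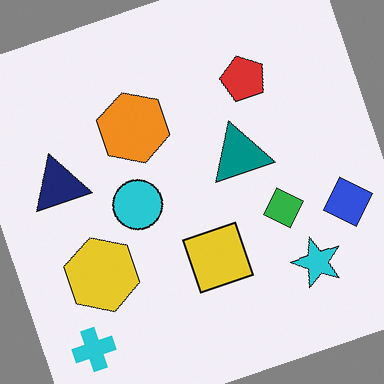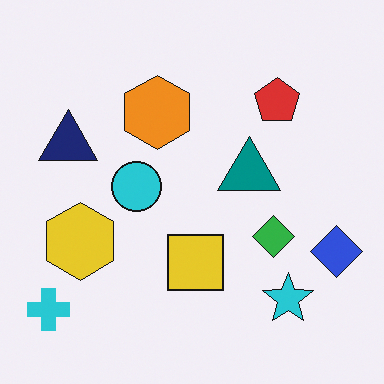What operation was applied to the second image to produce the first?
Rotated counter-clockwise by a moderate amount.

Every shape is tilted by the same angle and the image corners show triangular fill wedges — a whole-image rotation by a non-right angle.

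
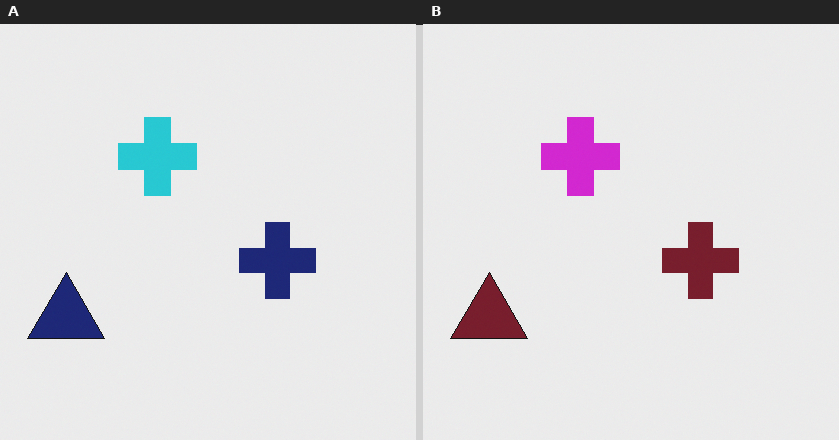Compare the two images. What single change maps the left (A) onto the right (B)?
It was hue-shifted noticeably.

Every shape's color has rotated by the same amount around the hue wheel — a uniform hue shift.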